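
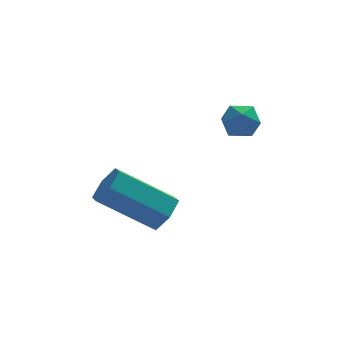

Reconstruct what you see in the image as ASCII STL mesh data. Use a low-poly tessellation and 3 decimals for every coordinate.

solid 
facet normal -0.438 0.816 0.378
outer loop
vertex 0.593 3.867 1.765
vertex 0.798 3.701 2.361
vertex 1.171 4.077 1.982
endloop
endfacet
facet normal -0.227 0.928 -0.295
outer loop
vertex 0.593 3.867 1.765
vertex 1.171 4.077 1.982
vertex 1.11 3.867 1.368
endloop
endfacet
facet normal -0.546 0.445 -0.710
outer loop
vertex 0.593 3.867 1.765
vertex 1.11 3.867 1.368
vertex 0.699 3.361 1.367
endloop
endfacet
facet normal -0.955 0.032 -0.295
outer loop
vertex 0.593 3.867 1.765
vertex 0.699 3.361 1.367
vertex 0.506 3.259 1.981
endloop
endfacet
facet normal -0.888 0.261 0.378
outer loop
vertex 0.593 3.867 1.765
vertex 0.506 3.259 1.981
vertex 0.798 3.701 2.361
endloop
endfacet
facet normal 0.477 0.816 -0.326
outer loop
vertex 1.11 3.867 1.368
vertex 1.171 4.077 1.982
vertex 1.634 3.701 1.719
endloop
endfacet
facet normal 0.134 0.635 0.761
outer loop
vertex 1.171 4.077 1.982
vertex 0.798 3.701 2.361
vertex 1.441 3.599 2.333
endloop
endfacet
facet normal -0.593 -0.263 0.761
outer loop
vertex 0.798 3.701 2.361
vertex 0.506 3.259 1.981
vertex 1.03 3.093 2.332
endloop
endfacet
facet normal -0.701 -0.635 -0.326
outer loop
vertex 0.506 3.259 1.981
vertex 0.699 3.361 1.367
vertex 0.969 2.883 1.718
endloop
endfacet
facet normal -0.038 0.033 -0.999
outer loop
vertex 0.699 3.361 1.367
vertex 1.11 3.867 1.368
vertex 1.342 3.259 1.339
endloop
endfacet
facet normal 0.955 -0.032 0.295
outer loop
vertex 1.547 3.093 1.935
vertex 1.634 3.701 1.719
vertex 1.441 3.599 2.333
endloop
endfacet
facet normal 0.546 -0.445 0.710
outer loop
vertex 1.547 3.093 1.935
vertex 1.441 3.599 2.333
vertex 1.03 3.093 2.332
endloop
endfacet
facet normal 0.227 -0.928 0.295
outer loop
vertex 1.547 3.093 1.935
vertex 1.03 3.093 2.332
vertex 0.969 2.883 1.718
endloop
endfacet
facet normal 0.438 -0.816 -0.378
outer loop
vertex 1.547 3.093 1.935
vertex 0.969 2.883 1.718
vertex 1.342 3.259 1.339
endloop
endfacet
facet normal 0.888 -0.261 -0.378
outer loop
vertex 1.547 3.093 1.935
vertex 1.342 3.259 1.339
vertex 1.634 3.701 1.719
endloop
endfacet
facet normal 0.701 0.635 0.326
outer loop
vertex 1.441 3.599 2.333
vertex 1.634 3.701 1.719
vertex 1.171 4.077 1.982
endloop
endfacet
facet normal 0.038 -0.033 0.999
outer loop
vertex 1.03 3.093 2.332
vertex 1.441 3.599 2.333
vertex 0.798 3.701 2.361
endloop
endfacet
facet normal -0.477 -0.816 0.326
outer loop
vertex 0.969 2.883 1.718
vertex 1.03 3.093 2.332
vertex 0.506 3.259 1.981
endloop
endfacet
facet normal -0.134 -0.635 -0.761
outer loop
vertex 1.342 3.259 1.339
vertex 0.969 2.883 1.718
vertex 0.699 3.361 1.367
endloop
endfacet
facet normal 0.593 0.263 -0.761
outer loop
vertex 1.634 3.701 1.719
vertex 1.342 3.259 1.339
vertex 1.11 3.867 1.368
endloop
endfacet
facet normal 0.803 -0.196 -0.564
outer loop
vertex -0.71 4.059 -1.452
vertex -1.059 3.541 -1.769
vertex -1.083 4.191 -2.029
endloop
endfacet
facet normal 0.268 0.962 0.047
outer loop
vertex -0.71 4.059 -1.452
vertex -1.083 4.191 -2.029
vertex -2.331 4.456 -0.314
endloop
endfacet
facet normal 0.268 0.962 0.047
outer loop
vertex -2.331 4.456 -0.314
vertex -1.083 4.191 -2.029
vertex -2.704 4.588 -0.892
endloop
endfacet
facet normal -0.802 0.198 0.563
outer loop
vertex -2.331 4.456 -0.314
vertex -2.704 4.588 -0.892
vertex -2.681 3.939 -0.631
endloop
endfacet
facet normal 0.803 -0.196 -0.564
outer loop
vertex -1.083 4.191 -2.029
vertex -1.059 3.541 -1.769
vertex -1.432 3.673 -2.346
endloop
endfacet
facet normal -0.327 0.644 -0.692
outer loop
vertex -1.083 4.191 -2.029
vertex -1.432 3.673 -2.346
vertex -2.704 4.588 -0.892
endloop
endfacet
facet normal -0.326 0.645 -0.691
outer loop
vertex -2.704 4.588 -0.892
vertex -1.432 3.673 -2.346
vertex -3.054 4.071 -1.209
endloop
endfacet
facet normal -0.802 0.198 0.563
outer loop
vertex -2.704 4.588 -0.892
vertex -3.054 4.071 -1.209
vertex -2.681 3.939 -0.631
endloop
endfacet
facet normal 0.802 -0.197 -0.564
outer loop
vertex -1.432 3.673 -2.346
vertex -1.059 3.541 -1.769
vertex -1.409 3.024 -2.086
endloop
endfacet
facet normal -0.595 -0.317 -0.738
outer loop
vertex -1.432 3.673 -2.346
vertex -1.409 3.024 -2.086
vertex -3.054 4.071 -1.209
endloop
endfacet
facet normal -0.596 -0.318 -0.738
outer loop
vertex -3.054 4.071 -1.209
vertex -1.409 3.024 -2.086
vertex -3.03 3.421 -0.948
endloop
endfacet
facet normal -0.803 0.196 0.563
outer loop
vertex -3.054 4.071 -1.209
vertex -3.03 3.421 -0.948
vertex -2.681 3.939 -0.631
endloop
endfacet
facet normal 0.802 -0.198 -0.563
outer loop
vertex -1.409 3.024 -2.086
vertex -1.059 3.541 -1.769
vertex -1.036 2.892 -1.508
endloop
endfacet
facet normal -0.268 -0.962 -0.047
outer loop
vertex -1.409 3.024 -2.086
vertex -1.036 2.892 -1.508
vertex -3.03 3.421 -0.948
endloop
endfacet
facet normal -0.268 -0.962 -0.047
outer loop
vertex -3.03 3.421 -0.948
vertex -1.036 2.892 -1.508
vertex -2.657 3.289 -0.371
endloop
endfacet
facet normal -0.803 0.196 0.564
outer loop
vertex -3.03 3.421 -0.948
vertex -2.657 3.289 -0.371
vertex -2.681 3.939 -0.631
endloop
endfacet
facet normal 0.802 -0.198 -0.563
outer loop
vertex -1.036 2.892 -1.508
vertex -1.059 3.541 -1.769
vertex -0.686 3.409 -1.191
endloop
endfacet
facet normal 0.327 -0.645 0.691
outer loop
vertex -1.036 2.892 -1.508
vertex -0.686 3.409 -1.191
vertex -2.657 3.289 -0.371
endloop
endfacet
facet normal 0.327 -0.644 0.692
outer loop
vertex -2.657 3.289 -0.371
vertex -0.686 3.409 -1.191
vertex -2.308 3.807 -0.054
endloop
endfacet
facet normal -0.803 0.196 0.564
outer loop
vertex -2.657 3.289 -0.371
vertex -2.308 3.807 -0.054
vertex -2.681 3.939 -0.631
endloop
endfacet
facet normal 0.803 -0.196 -0.563
outer loop
vertex -0.686 3.409 -1.191
vertex -1.059 3.541 -1.769
vertex -0.71 4.059 -1.452
endloop
endfacet
facet normal 0.595 0.318 0.738
outer loop
vertex -0.686 3.409 -1.191
vertex -0.71 4.059 -1.452
vertex -2.308 3.807 -0.054
endloop
endfacet
facet normal 0.596 0.317 0.738
outer loop
vertex -2.308 3.807 -0.054
vertex -0.71 4.059 -1.452
vertex -2.331 4.456 -0.314
endloop
endfacet
facet normal -0.802 0.197 0.564
outer loop
vertex -2.308 3.807 -0.054
vertex -2.331 4.456 -0.314
vertex -2.681 3.939 -0.631
endloop
endfacet

endsolid


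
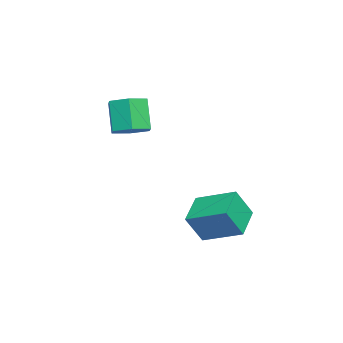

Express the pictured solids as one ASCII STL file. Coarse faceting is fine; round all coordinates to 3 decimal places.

solid 
facet normal -0.303 0.406 -0.862
outer loop
vertex 1.874 3.838 -1.795
vertex 3.314 3.718 -2.357
vertex 1.487 2.19 -2.434
endloop
endfacet
facet normal -0.929 0.078 0.362
outer loop
vertex 1.926 1.602 -1.183
vertex 1.874 3.838 -1.795
vertex 1.487 2.19 -2.434
endloop
endfacet
facet normal -0.303 0.406 -0.862
outer loop
vertex 1.487 2.19 -2.434
vertex 3.314 3.718 -2.357
vertex 2.926 2.07 -2.996
endloop
endfacet
facet normal -0.214 -0.911 -0.353
outer loop
vertex 2.926 2.07 -2.996
vertex 1.926 1.602 -1.183
vertex 1.487 2.19 -2.434
endloop
endfacet
facet normal 0.214 0.911 0.353
outer loop
vertex 1.874 3.838 -1.795
vertex 3.753 3.13 -1.106
vertex 3.314 3.718 -2.357
endloop
endfacet
facet normal -0.928 0.078 0.363
outer loop
vertex 2.314 3.25 -0.544
vertex 1.874 3.838 -1.795
vertex 1.926 1.602 -1.183
endloop
endfacet
facet normal 0.214 0.911 0.353
outer loop
vertex 2.314 3.25 -0.544
vertex 3.753 3.13 -1.106
vertex 1.874 3.838 -1.795
endloop
endfacet
facet normal 0.929 -0.078 -0.363
outer loop
vertex 3.314 3.718 -2.357
vertex 3.753 3.13 -1.106
vertex 2.926 2.07 -2.996
endloop
endfacet
facet normal -0.214 -0.911 -0.353
outer loop
vertex 3.366 1.482 -1.745
vertex 1.926 1.602 -1.183
vertex 2.926 2.07 -2.996
endloop
endfacet
facet normal 0.929 -0.077 -0.363
outer loop
vertex 2.926 2.07 -2.996
vertex 3.753 3.13 -1.106
vertex 3.366 1.482 -1.745
endloop
endfacet
facet normal 0.303 -0.406 0.862
outer loop
vertex 3.366 1.482 -1.745
vertex 2.314 3.25 -0.544
vertex 1.926 1.602 -1.183
endloop
endfacet
facet normal 0.303 -0.406 0.862
outer loop
vertex 3.753 3.13 -1.106
vertex 2.314 3.25 -0.544
vertex 3.366 1.482 -1.745
endloop
endfacet
facet normal 0.415 0.183 -0.891
outer loop
vertex 1.251 -1.859 1.904
vertex 0.644 -1.257 1.745
vertex 1.387 -1.032 2.137
endloop
endfacet
facet normal 0.896 -0.250 0.366
outer loop
vertex 1.251 -1.859 1.904
vertex 1.387 -1.032 2.137
vertex 0.604 -2.145 3.294
endloop
endfacet
facet normal 0.896 -0.250 0.366
outer loop
vertex 0.604 -2.145 3.294
vertex 1.387 -1.032 2.137
vertex 0.739 -1.318 3.528
endloop
endfacet
facet normal -0.415 -0.184 0.891
outer loop
vertex 0.604 -2.145 3.294
vertex 0.739 -1.318 3.528
vertex -0.004 -1.543 3.135
endloop
endfacet
facet normal 0.415 0.183 -0.891
outer loop
vertex 1.387 -1.032 2.137
vertex 0.644 -1.257 1.745
vertex 0.779 -0.43 1.978
endloop
endfacet
facet normal 0.583 0.698 0.415
outer loop
vertex 1.387 -1.032 2.137
vertex 0.779 -0.43 1.978
vertex 0.739 -1.318 3.528
endloop
endfacet
facet normal 0.583 0.698 0.415
outer loop
vertex 0.739 -1.318 3.528
vertex 0.779 -0.43 1.978
vertex 0.132 -0.716 3.368
endloop
endfacet
facet normal -0.416 -0.183 0.891
outer loop
vertex 0.739 -1.318 3.528
vertex 0.132 -0.716 3.368
vertex -0.004 -1.543 3.135
endloop
endfacet
facet normal 0.415 0.183 -0.891
outer loop
vertex 0.779 -0.43 1.978
vertex 0.644 -1.257 1.745
vertex 0.036 -0.655 1.586
endloop
endfacet
facet normal -0.313 0.948 0.049
outer loop
vertex 0.779 -0.43 1.978
vertex 0.036 -0.655 1.586
vertex 0.132 -0.716 3.368
endloop
endfacet
facet normal -0.313 0.948 0.049
outer loop
vertex 0.132 -0.716 3.368
vertex 0.036 -0.655 1.586
vertex -0.611 -0.941 2.976
endloop
endfacet
facet normal -0.415 -0.183 0.891
outer loop
vertex 0.132 -0.716 3.368
vertex -0.611 -0.941 2.976
vertex -0.004 -1.543 3.135
endloop
endfacet
facet normal 0.415 0.184 -0.891
outer loop
vertex 0.036 -0.655 1.586
vertex 0.644 -1.257 1.745
vertex -0.099 -1.482 1.352
endloop
endfacet
facet normal -0.896 0.250 -0.366
outer loop
vertex 0.036 -0.655 1.586
vertex -0.099 -1.482 1.352
vertex -0.611 -0.941 2.976
endloop
endfacet
facet normal -0.896 0.251 -0.366
outer loop
vertex -0.611 -0.941 2.976
vertex -0.099 -1.482 1.352
vertex -0.747 -1.768 2.743
endloop
endfacet
facet normal -0.415 -0.183 0.891
outer loop
vertex -0.611 -0.941 2.976
vertex -0.747 -1.768 2.743
vertex -0.004 -1.543 3.135
endloop
endfacet
facet normal 0.416 0.183 -0.891
outer loop
vertex -0.099 -1.482 1.352
vertex 0.644 -1.257 1.745
vertex 0.508 -2.084 1.512
endloop
endfacet
facet normal -0.583 -0.698 -0.415
outer loop
vertex -0.099 -1.482 1.352
vertex 0.508 -2.084 1.512
vertex -0.747 -1.768 2.743
endloop
endfacet
facet normal -0.583 -0.698 -0.415
outer loop
vertex -0.747 -1.768 2.743
vertex 0.508 -2.084 1.512
vertex -0.139 -2.37 2.902
endloop
endfacet
facet normal -0.415 -0.183 0.891
outer loop
vertex -0.747 -1.768 2.743
vertex -0.139 -2.37 2.902
vertex -0.004 -1.543 3.135
endloop
endfacet
facet normal 0.415 0.183 -0.891
outer loop
vertex 0.508 -2.084 1.512
vertex 0.644 -1.257 1.745
vertex 1.251 -1.859 1.904
endloop
endfacet
facet normal 0.313 -0.948 -0.049
outer loop
vertex 0.508 -2.084 1.512
vertex 1.251 -1.859 1.904
vertex -0.139 -2.37 2.902
endloop
endfacet
facet normal 0.313 -0.948 -0.049
outer loop
vertex -0.139 -2.37 2.902
vertex 1.251 -1.859 1.904
vertex 0.604 -2.145 3.294
endloop
endfacet
facet normal -0.415 -0.183 0.891
outer loop
vertex -0.139 -2.37 2.902
vertex 0.604 -2.145 3.294
vertex -0.004 -1.543 3.135
endloop
endfacet

endsolid


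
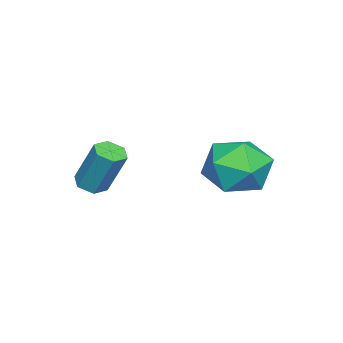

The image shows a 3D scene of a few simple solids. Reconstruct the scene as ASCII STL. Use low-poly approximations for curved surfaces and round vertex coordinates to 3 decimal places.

solid 
facet normal -0.098 -0.424 -0.900
outer loop
vertex 3.998 -0.794 -0.035
vertex 3.523 -0.589 -0.08
vertex 3.937 -0.324 -0.25
endloop
endfacet
facet normal 0.988 0.066 -0.137
outer loop
vertex 3.998 -0.794 -0.035
vertex 3.937 -0.324 -0.25
vertex 4.153 -0.115 1.406
endloop
endfacet
facet normal 0.988 0.066 -0.137
outer loop
vertex 4.153 -0.115 1.406
vertex 3.937 -0.324 -0.25
vertex 4.092 0.354 1.191
endloop
endfacet
facet normal 0.095 0.425 0.900
outer loop
vertex 4.153 -0.115 1.406
vertex 4.092 0.354 1.191
vertex 3.677 0.089 1.36
endloop
endfacet
facet normal -0.097 -0.425 -0.900
outer loop
vertex 3.937 -0.324 -0.25
vertex 3.523 -0.589 -0.08
vertex 3.461 -0.12 -0.295
endloop
endfacet
facet normal 0.390 0.816 -0.426
outer loop
vertex 3.937 -0.324 -0.25
vertex 3.461 -0.12 -0.295
vertex 4.092 0.354 1.191
endloop
endfacet
facet normal 0.391 0.815 -0.426
outer loop
vertex 4.092 0.354 1.191
vertex 3.461 -0.12 -0.295
vertex 3.616 0.559 1.146
endloop
endfacet
facet normal 0.097 0.423 0.901
outer loop
vertex 4.092 0.354 1.191
vertex 3.616 0.559 1.146
vertex 3.677 0.089 1.36
endloop
endfacet
facet normal -0.095 -0.425 -0.900
outer loop
vertex 3.461 -0.12 -0.295
vertex 3.523 -0.589 -0.08
vertex 3.047 -0.385 -0.126
endloop
endfacet
facet normal -0.597 0.749 -0.289
outer loop
vertex 3.461 -0.12 -0.295
vertex 3.047 -0.385 -0.126
vertex 3.616 0.559 1.146
endloop
endfacet
facet normal -0.597 0.749 -0.289
outer loop
vertex 3.616 0.559 1.146
vertex 3.047 -0.385 -0.126
vertex 3.202 0.294 1.315
endloop
endfacet
facet normal 0.097 0.423 0.901
outer loop
vertex 3.616 0.559 1.146
vertex 3.202 0.294 1.315
vertex 3.677 0.089 1.36
endloop
endfacet
facet normal -0.095 -0.425 -0.900
outer loop
vertex 3.047 -0.385 -0.126
vertex 3.523 -0.589 -0.08
vertex 3.108 -0.854 0.089
endloop
endfacet
facet normal -0.988 -0.066 0.137
outer loop
vertex 3.047 -0.385 -0.126
vertex 3.108 -0.854 0.089
vertex 3.202 0.294 1.315
endloop
endfacet
facet normal -0.988 -0.066 0.137
outer loop
vertex 3.202 0.294 1.315
vertex 3.108 -0.854 0.089
vertex 3.263 -0.176 1.53
endloop
endfacet
facet normal 0.098 0.424 0.900
outer loop
vertex 3.202 0.294 1.315
vertex 3.263 -0.176 1.53
vertex 3.677 0.089 1.36
endloop
endfacet
facet normal -0.097 -0.423 -0.901
outer loop
vertex 3.108 -0.854 0.089
vertex 3.523 -0.589 -0.08
vertex 3.584 -1.059 0.134
endloop
endfacet
facet normal -0.392 -0.816 0.426
outer loop
vertex 3.108 -0.854 0.089
vertex 3.584 -1.059 0.134
vertex 3.263 -0.176 1.53
endloop
endfacet
facet normal -0.390 -0.816 0.426
outer loop
vertex 3.263 -0.176 1.53
vertex 3.584 -1.059 0.134
vertex 3.739 -0.38 1.575
endloop
endfacet
facet normal 0.097 0.425 0.900
outer loop
vertex 3.263 -0.176 1.53
vertex 3.739 -0.38 1.575
vertex 3.677 0.089 1.36
endloop
endfacet
facet normal -0.097 -0.423 -0.901
outer loop
vertex 3.584 -1.059 0.134
vertex 3.523 -0.589 -0.08
vertex 3.998 -0.794 -0.035
endloop
endfacet
facet normal 0.597 -0.749 0.289
outer loop
vertex 3.584 -1.059 0.134
vertex 3.998 -0.794 -0.035
vertex 3.739 -0.38 1.575
endloop
endfacet
facet normal 0.597 -0.749 0.289
outer loop
vertex 3.739 -0.38 1.575
vertex 3.998 -0.794 -0.035
vertex 4.153 -0.115 1.406
endloop
endfacet
facet normal 0.095 0.425 0.900
outer loop
vertex 3.739 -0.38 1.575
vertex 4.153 -0.115 1.406
vertex 3.677 0.089 1.36
endloop
endfacet
facet normal -0.397 0.854 -0.337
outer loop
vertex 0.458 3.41 -1.047
vertex -0.6 3.019 -0.793
vertex 0.003 3.611 -0.003
endloop
endfacet
facet normal 0.258 0.963 -0.073
outer loop
vertex 0.458 3.41 -1.047
vertex 0.003 3.611 -0.003
vertex 1.114 3.306 -0.1
endloop
endfacet
facet normal 0.714 0.550 -0.434
outer loop
vertex 0.458 3.41 -1.047
vertex 1.114 3.306 -0.1
vertex 1.198 2.526 -0.951
endloop
endfacet
facet normal 0.341 0.186 -0.921
outer loop
vertex 0.458 3.41 -1.047
vertex 1.198 2.526 -0.951
vertex 0.139 2.349 -1.379
endloop
endfacet
facet normal -0.345 0.373 -0.861
outer loop
vertex 0.458 3.41 -1.047
vertex 0.139 2.349 -1.379
vertex -0.6 3.019 -0.793
endloop
endfacet
facet normal 0.259 0.750 0.608
outer loop
vertex 1.114 3.306 -0.1
vertex 0.003 3.611 -0.003
vertex 0.461 2.851 0.739
endloop
endfacet
facet normal -0.799 0.573 0.181
outer loop
vertex 0.003 3.611 -0.003
vertex -0.6 3.019 -0.793
vertex -0.598 2.674 0.311
endloop
endfacet
facet normal -0.715 -0.205 -0.668
outer loop
vertex -0.6 3.019 -0.793
vertex 0.139 2.349 -1.379
vertex -0.514 1.894 -0.54
endloop
endfacet
facet normal 0.394 -0.509 -0.765
outer loop
vertex 0.139 2.349 -1.379
vertex 1.198 2.526 -0.951
vertex 0.597 1.589 -0.637
endloop
endfacet
facet normal 0.996 0.081 0.024
outer loop
vertex 1.198 2.526 -0.951
vertex 1.114 3.306 -0.1
vertex 1.2 2.181 0.153
endloop
endfacet
facet normal -0.341 -0.186 0.921
outer loop
vertex 0.142 1.79 0.407
vertex 0.461 2.851 0.739
vertex -0.598 2.674 0.311
endloop
endfacet
facet normal -0.714 -0.550 0.434
outer loop
vertex 0.142 1.79 0.407
vertex -0.598 2.674 0.311
vertex -0.514 1.894 -0.54
endloop
endfacet
facet normal -0.258 -0.963 0.073
outer loop
vertex 0.142 1.79 0.407
vertex -0.514 1.894 -0.54
vertex 0.597 1.589 -0.637
endloop
endfacet
facet normal 0.397 -0.854 0.337
outer loop
vertex 0.142 1.79 0.407
vertex 0.597 1.589 -0.637
vertex 1.2 2.181 0.153
endloop
endfacet
facet normal 0.345 -0.373 0.861
outer loop
vertex 0.142 1.79 0.407
vertex 1.2 2.181 0.153
vertex 0.461 2.851 0.739
endloop
endfacet
facet normal -0.394 0.509 0.765
outer loop
vertex -0.598 2.674 0.311
vertex 0.461 2.851 0.739
vertex 0.003 3.611 -0.003
endloop
endfacet
facet normal -0.996 -0.081 -0.024
outer loop
vertex -0.514 1.894 -0.54
vertex -0.598 2.674 0.311
vertex -0.6 3.019 -0.793
endloop
endfacet
facet normal -0.259 -0.750 -0.608
outer loop
vertex 0.597 1.589 -0.637
vertex -0.514 1.894 -0.54
vertex 0.139 2.349 -1.379
endloop
endfacet
facet normal 0.799 -0.573 -0.181
outer loop
vertex 1.2 2.181 0.153
vertex 0.597 1.589 -0.637
vertex 1.198 2.526 -0.951
endloop
endfacet
facet normal 0.715 0.205 0.668
outer loop
vertex 0.461 2.851 0.739
vertex 1.2 2.181 0.153
vertex 1.114 3.306 -0.1
endloop
endfacet

endsolid


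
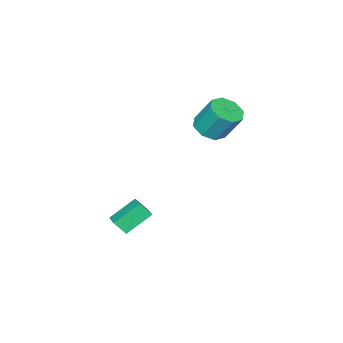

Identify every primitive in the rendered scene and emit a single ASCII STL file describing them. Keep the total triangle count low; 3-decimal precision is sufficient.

solid 
facet normal 0.103 -0.517 -0.850
outer loop
vertex -1.492 0.496 1.269
vertex -2.408 0.246 1.31
vertex -1.925 0.97 0.928
endloop
endfacet
facet normal 0.797 0.554 -0.241
outer loop
vertex -1.492 0.496 1.269
vertex -1.925 0.97 0.928
vertex -1.677 1.423 2.789
endloop
endfacet
facet normal 0.797 0.554 -0.241
outer loop
vertex -1.677 1.423 2.789
vertex -1.925 0.97 0.928
vertex -2.11 1.897 2.447
endloop
endfacet
facet normal -0.103 0.518 0.849
outer loop
vertex -1.677 1.423 2.789
vertex -2.11 1.897 2.447
vertex -2.592 1.174 2.83
endloop
endfacet
facet normal 0.104 -0.517 -0.849
outer loop
vertex -1.925 0.97 0.928
vertex -2.408 0.246 1.31
vertex -2.641 1.02 0.81
endloop
endfacet
facet normal 0.142 0.853 -0.503
outer loop
vertex -1.925 0.97 0.928
vertex -2.641 1.02 0.81
vertex -2.11 1.897 2.447
endloop
endfacet
facet normal 0.142 0.853 -0.503
outer loop
vertex -2.11 1.897 2.447
vertex -2.641 1.02 0.81
vertex -2.825 1.947 2.33
endloop
endfacet
facet normal -0.103 0.518 0.849
outer loop
vertex -2.11 1.897 2.447
vertex -2.825 1.947 2.33
vertex -2.592 1.174 2.83
endloop
endfacet
facet normal 0.103 -0.518 -0.849
outer loop
vertex -2.641 1.02 0.81
vertex -2.408 0.246 1.31
vertex -3.22 0.617 0.985
endloop
endfacet
facet normal -0.596 0.652 -0.470
outer loop
vertex -2.641 1.02 0.81
vertex -3.22 0.617 0.985
vertex -2.825 1.947 2.33
endloop
endfacet
facet normal -0.595 0.652 -0.470
outer loop
vertex -2.825 1.947 2.33
vertex -3.22 0.617 0.985
vertex -3.405 1.544 2.505
endloop
endfacet
facet normal -0.104 0.518 0.849
outer loop
vertex -2.825 1.947 2.33
vertex -3.405 1.544 2.505
vertex -2.592 1.174 2.83
endloop
endfacet
facet normal 0.103 -0.518 -0.849
outer loop
vertex -3.22 0.617 0.985
vertex -2.408 0.246 1.31
vertex -3.323 -0.003 1.351
endloop
endfacet
facet normal -0.985 0.068 -0.161
outer loop
vertex -3.22 0.617 0.985
vertex -3.323 -0.003 1.351
vertex -3.405 1.544 2.505
endloop
endfacet
facet normal -0.985 0.068 -0.161
outer loop
vertex -3.405 1.544 2.505
vertex -3.323 -0.003 1.351
vertex -3.508 0.924 2.871
endloop
endfacet
facet normal -0.103 0.518 0.849
outer loop
vertex -3.405 1.544 2.505
vertex -3.508 0.924 2.871
vertex -2.592 1.174 2.83
endloop
endfacet
facet normal 0.103 -0.518 -0.849
outer loop
vertex -3.323 -0.003 1.351
vertex -2.408 0.246 1.31
vertex -2.89 -0.477 1.693
endloop
endfacet
facet normal -0.797 -0.554 0.241
outer loop
vertex -3.323 -0.003 1.351
vertex -2.89 -0.477 1.693
vertex -3.508 0.924 2.871
endloop
endfacet
facet normal -0.797 -0.554 0.241
outer loop
vertex -3.508 0.924 2.871
vertex -2.89 -0.477 1.693
vertex -3.075 0.45 3.212
endloop
endfacet
facet normal -0.103 0.517 0.850
outer loop
vertex -3.508 0.924 2.871
vertex -3.075 0.45 3.212
vertex -2.592 1.174 2.83
endloop
endfacet
facet normal 0.103 -0.518 -0.849
outer loop
vertex -2.89 -0.477 1.693
vertex -2.408 0.246 1.31
vertex -2.175 -0.527 1.81
endloop
endfacet
facet normal -0.142 -0.853 0.503
outer loop
vertex -2.89 -0.477 1.693
vertex -2.175 -0.527 1.81
vertex -3.075 0.45 3.212
endloop
endfacet
facet normal -0.142 -0.853 0.503
outer loop
vertex -3.075 0.45 3.212
vertex -2.175 -0.527 1.81
vertex -2.359 0.4 3.33
endloop
endfacet
facet normal -0.104 0.517 0.849
outer loop
vertex -3.075 0.45 3.212
vertex -2.359 0.4 3.33
vertex -2.592 1.174 2.83
endloop
endfacet
facet normal 0.104 -0.518 -0.849
outer loop
vertex -2.175 -0.527 1.81
vertex -2.408 0.246 1.31
vertex -1.595 -0.124 1.635
endloop
endfacet
facet normal 0.595 -0.652 0.470
outer loop
vertex -2.175 -0.527 1.81
vertex -1.595 -0.124 1.635
vertex -2.359 0.4 3.33
endloop
endfacet
facet normal 0.596 -0.652 0.470
outer loop
vertex -2.359 0.4 3.33
vertex -1.595 -0.124 1.635
vertex -1.78 0.803 3.155
endloop
endfacet
facet normal -0.103 0.518 0.849
outer loop
vertex -2.359 0.4 3.33
vertex -1.78 0.803 3.155
vertex -2.592 1.174 2.83
endloop
endfacet
facet normal 0.103 -0.518 -0.849
outer loop
vertex -1.595 -0.124 1.635
vertex -2.408 0.246 1.31
vertex -1.492 0.496 1.269
endloop
endfacet
facet normal 0.985 -0.068 0.161
outer loop
vertex -1.595 -0.124 1.635
vertex -1.492 0.496 1.269
vertex -1.78 0.803 3.155
endloop
endfacet
facet normal 0.985 -0.068 0.161
outer loop
vertex -1.78 0.803 3.155
vertex -1.492 0.496 1.269
vertex -1.677 1.423 2.789
endloop
endfacet
facet normal -0.103 0.518 0.849
outer loop
vertex -1.78 0.803 3.155
vertex -1.677 1.423 2.789
vertex -2.592 1.174 2.83
endloop
endfacet
facet normal -0.348 0.545 -0.763
outer loop
vertex 0.476 -1.28 -3.816
vertex 1.091 -0.46 -3.511
vertex 1.735 -1.857 -4.802
endloop
endfacet
facet normal -0.575 -0.767 -0.285
outer loop
vertex 2.069 -2.38 -4.069
vertex 0.476 -1.28 -3.816
vertex 1.735 -1.857 -4.802
endloop
endfacet
facet normal -0.347 0.545 -0.763
outer loop
vertex 1.735 -1.857 -4.802
vertex 1.091 -0.46 -3.511
vertex 2.35 -1.037 -4.496
endloop
endfacet
facet normal 0.741 -0.339 -0.580
outer loop
vertex 2.35 -1.037 -4.496
vertex 2.069 -2.38 -4.069
vertex 1.735 -1.857 -4.802
endloop
endfacet
facet normal -0.741 0.340 0.580
outer loop
vertex 0.476 -1.28 -3.816
vertex 1.425 -0.983 -2.778
vertex 1.091 -0.46 -3.511
endloop
endfacet
facet normal -0.575 -0.767 -0.286
outer loop
vertex 0.81 -1.803 -3.084
vertex 0.476 -1.28 -3.816
vertex 2.069 -2.38 -4.069
endloop
endfacet
facet normal -0.741 0.339 0.580
outer loop
vertex 0.81 -1.803 -3.084
vertex 1.425 -0.983 -2.778
vertex 0.476 -1.28 -3.816
endloop
endfacet
facet normal 0.575 0.767 0.285
outer loop
vertex 1.091 -0.46 -3.511
vertex 1.425 -0.983 -2.778
vertex 2.35 -1.037 -4.496
endloop
endfacet
facet normal 0.740 -0.339 -0.580
outer loop
vertex 2.684 -1.56 -3.764
vertex 2.069 -2.38 -4.069
vertex 2.35 -1.037 -4.496
endloop
endfacet
facet normal 0.575 0.767 0.285
outer loop
vertex 2.35 -1.037 -4.496
vertex 1.425 -0.983 -2.778
vertex 2.684 -1.56 -3.764
endloop
endfacet
facet normal 0.348 -0.545 0.763
outer loop
vertex 2.684 -1.56 -3.764
vertex 0.81 -1.803 -3.084
vertex 2.069 -2.38 -4.069
endloop
endfacet
facet normal 0.348 -0.545 0.763
outer loop
vertex 1.425 -0.983 -2.778
vertex 0.81 -1.803 -3.084
vertex 2.684 -1.56 -3.764
endloop
endfacet

endsolid


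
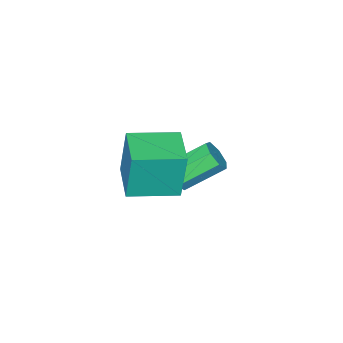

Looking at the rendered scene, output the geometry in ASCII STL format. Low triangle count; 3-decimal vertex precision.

solid 
facet normal -0.628 -0.778 0.027
outer loop
vertex -0.174 -2.224 1.308
vertex -1.717 -0.987 1.094
vertex -0.031 -2.413 -0.809
endloop
endfacet
facet normal 0.776 -0.622 0.108
outer loop
vertex 1.017 -1.113 -0.854
vertex -0.174 -2.224 1.308
vertex -0.031 -2.413 -0.809
endloop
endfacet
facet normal -0.628 -0.778 0.027
outer loop
vertex -0.031 -2.413 -0.809
vertex -1.717 -0.987 1.094
vertex -1.574 -1.175 -1.023
endloop
endfacet
facet normal 0.067 -0.088 -0.994
outer loop
vertex -1.574 -1.175 -1.023
vertex 1.017 -1.113 -0.854
vertex -0.031 -2.413 -0.809
endloop
endfacet
facet normal -0.067 0.088 0.994
outer loop
vertex -0.174 -2.224 1.308
vertex -0.669 0.313 1.049
vertex -1.717 -0.987 1.094
endloop
endfacet
facet normal 0.776 -0.622 0.108
outer loop
vertex 0.874 -0.925 1.263
vertex -0.174 -2.224 1.308
vertex 1.017 -1.113 -0.854
endloop
endfacet
facet normal -0.067 0.088 0.994
outer loop
vertex 0.874 -0.925 1.263
vertex -0.669 0.313 1.049
vertex -0.174 -2.224 1.308
endloop
endfacet
facet normal -0.776 0.622 -0.108
outer loop
vertex -1.717 -0.987 1.094
vertex -0.669 0.313 1.049
vertex -1.574 -1.175 -1.023
endloop
endfacet
facet normal 0.067 -0.088 -0.994
outer loop
vertex -0.526 0.124 -1.068
vertex 1.017 -1.113 -0.854
vertex -1.574 -1.175 -1.023
endloop
endfacet
facet normal -0.776 0.622 -0.108
outer loop
vertex -1.574 -1.175 -1.023
vertex -0.669 0.313 1.049
vertex -0.526 0.124 -1.068
endloop
endfacet
facet normal 0.628 0.778 -0.027
outer loop
vertex -0.526 0.124 -1.068
vertex 0.874 -0.925 1.263
vertex 1.017 -1.113 -0.854
endloop
endfacet
facet normal 0.628 0.778 -0.027
outer loop
vertex -0.669 0.313 1.049
vertex 0.874 -0.925 1.263
vertex -0.526 0.124 -1.068
endloop
endfacet
facet normal 0.664 -0.502 -0.554
outer loop
vertex -2.878 -2.253 -3.729
vertex -3.343 -2.8 -3.79
vertex -3.266 -2.226 -4.218
endloop
endfacet
facet normal 0.417 0.864 -0.283
outer loop
vertex -2.878 -2.253 -3.729
vertex -3.266 -2.226 -4.218
vertex -4.172 -1.274 -2.649
endloop
endfacet
facet normal 0.418 0.863 -0.282
outer loop
vertex -4.172 -1.274 -2.649
vertex -3.266 -2.226 -4.218
vertex -4.56 -1.246 -3.138
endloop
endfacet
facet normal -0.663 0.503 0.555
outer loop
vertex -4.172 -1.274 -2.649
vertex -4.56 -1.246 -3.138
vertex -4.637 -1.82 -2.71
endloop
endfacet
facet normal 0.664 -0.502 -0.554
outer loop
vertex -3.266 -2.226 -4.218
vertex -3.343 -2.8 -3.79
vertex -3.712 -2.631 -4.385
endloop
endfacet
facet normal -0.225 0.572 -0.789
outer loop
vertex -3.266 -2.226 -4.218
vertex -3.712 -2.631 -4.385
vertex -4.56 -1.246 -3.138
endloop
endfacet
facet normal -0.225 0.572 -0.789
outer loop
vertex -4.56 -1.246 -3.138
vertex -3.712 -2.631 -4.385
vertex -5.006 -1.651 -3.305
endloop
endfacet
facet normal -0.664 0.502 0.554
outer loop
vertex -4.56 -1.246 -3.138
vertex -5.006 -1.651 -3.305
vertex -4.637 -1.82 -2.71
endloop
endfacet
facet normal 0.664 -0.502 -0.554
outer loop
vertex -3.712 -2.631 -4.385
vertex -3.343 -2.8 -3.79
vertex -3.88 -3.163 -4.104
endloop
endfacet
facet normal -0.698 -0.150 -0.700
outer loop
vertex -3.712 -2.631 -4.385
vertex -3.88 -3.163 -4.104
vertex -5.006 -1.651 -3.305
endloop
endfacet
facet normal -0.698 -0.150 -0.700
outer loop
vertex -5.006 -1.651 -3.305
vertex -3.88 -3.163 -4.104
vertex -5.174 -2.183 -3.023
endloop
endfacet
facet normal -0.663 0.503 0.554
outer loop
vertex -5.006 -1.651 -3.305
vertex -5.174 -2.183 -3.023
vertex -4.637 -1.82 -2.71
endloop
endfacet
facet normal 0.664 -0.502 -0.554
outer loop
vertex -3.88 -3.163 -4.104
vertex -3.343 -2.8 -3.79
vertex -3.644 -3.422 -3.587
endloop
endfacet
facet normal -0.646 -0.759 -0.085
outer loop
vertex -3.88 -3.163 -4.104
vertex -3.644 -3.422 -3.587
vertex -5.174 -2.183 -3.023
endloop
endfacet
facet normal -0.646 -0.759 -0.085
outer loop
vertex -5.174 -2.183 -3.023
vertex -3.644 -3.422 -3.587
vertex -4.938 -2.442 -2.506
endloop
endfacet
facet normal -0.663 0.503 0.555
outer loop
vertex -5.174 -2.183 -3.023
vertex -4.938 -2.442 -2.506
vertex -4.637 -1.82 -2.71
endloop
endfacet
facet normal 0.664 -0.502 -0.554
outer loop
vertex -3.644 -3.422 -3.587
vertex -3.343 -2.8 -3.79
vertex -3.181 -3.212 -3.223
endloop
endfacet
facet normal -0.106 -0.797 0.595
outer loop
vertex -3.644 -3.422 -3.587
vertex -3.181 -3.212 -3.223
vertex -4.938 -2.442 -2.506
endloop
endfacet
facet normal -0.106 -0.797 0.595
outer loop
vertex -4.938 -2.442 -2.506
vertex -3.181 -3.212 -3.223
vertex -4.475 -2.232 -2.142
endloop
endfacet
facet normal -0.664 0.503 0.554
outer loop
vertex -4.938 -2.442 -2.506
vertex -4.475 -2.232 -2.142
vertex -4.637 -1.82 -2.71
endloop
endfacet
facet normal 0.663 -0.502 -0.555
outer loop
vertex -3.181 -3.212 -3.223
vertex -3.343 -2.8 -3.79
vertex -2.84 -2.692 -3.286
endloop
endfacet
facet normal 0.512 -0.236 0.826
outer loop
vertex -3.181 -3.212 -3.223
vertex -2.84 -2.692 -3.286
vertex -4.475 -2.232 -2.142
endloop
endfacet
facet normal 0.512 -0.236 0.826
outer loop
vertex -4.475 -2.232 -2.142
vertex -2.84 -2.692 -3.286
vertex -4.134 -1.712 -2.205
endloop
endfacet
facet normal -0.664 0.502 0.554
outer loop
vertex -4.475 -2.232 -2.142
vertex -4.134 -1.712 -2.205
vertex -4.637 -1.82 -2.71
endloop
endfacet
facet normal 0.664 -0.502 -0.555
outer loop
vertex -2.84 -2.692 -3.286
vertex -3.343 -2.8 -3.79
vertex -2.878 -2.253 -3.729
endloop
endfacet
facet normal 0.746 0.504 0.436
outer loop
vertex -2.84 -2.692 -3.286
vertex -2.878 -2.253 -3.729
vertex -4.134 -1.712 -2.205
endloop
endfacet
facet normal 0.745 0.505 0.435
outer loop
vertex -4.134 -1.712 -2.205
vertex -2.878 -2.253 -3.729
vertex -4.172 -1.274 -2.649
endloop
endfacet
facet normal -0.664 0.503 0.553
outer loop
vertex -4.134 -1.712 -2.205
vertex -4.172 -1.274 -2.649
vertex -4.637 -1.82 -2.71
endloop
endfacet

endsolid


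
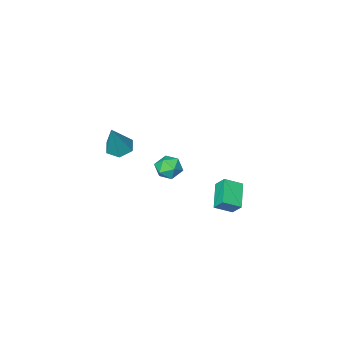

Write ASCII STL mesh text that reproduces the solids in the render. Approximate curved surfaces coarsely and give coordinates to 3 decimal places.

solid 
facet normal -0.177 -0.210 0.961
outer loop
vertex -1.733 -1.272 -0.868
vertex -1.462 -2.08 -0.995
vertex -0.901 -1.469 -0.758
endloop
endfacet
facet normal -0.003 0.477 0.879
outer loop
vertex -1.733 -1.272 -0.868
vertex -0.901 -1.469 -0.758
vertex -1.121 -0.737 -1.156
endloop
endfacet
facet normal -0.472 0.770 0.429
outer loop
vertex -1.733 -1.272 -0.868
vertex -1.121 -0.737 -1.156
vertex -1.818 -0.895 -1.639
endloop
endfacet
facet normal -0.936 0.265 0.233
outer loop
vertex -1.733 -1.272 -0.868
vertex -1.818 -0.895 -1.639
vertex -2.028 -1.725 -1.539
endloop
endfacet
facet normal -0.754 -0.341 0.562
outer loop
vertex -1.733 -1.272 -0.868
vertex -2.028 -1.725 -1.539
vertex -1.462 -2.08 -0.995
endloop
endfacet
facet normal 0.643 0.506 0.575
outer loop
vertex -1.121 -0.737 -1.156
vertex -0.901 -1.469 -0.758
vertex -0.472 -1.215 -1.461
endloop
endfacet
facet normal 0.360 -0.606 0.709
outer loop
vertex -0.901 -1.469 -0.758
vertex -1.462 -2.08 -0.995
vertex -0.682 -2.045 -1.361
endloop
endfacet
facet normal -0.573 -0.817 0.062
outer loop
vertex -1.462 -2.08 -0.995
vertex -2.028 -1.725 -1.539
vertex -1.379 -2.203 -1.844
endloop
endfacet
facet normal -0.867 0.163 -0.470
outer loop
vertex -2.028 -1.725 -1.539
vertex -1.818 -0.895 -1.639
vertex -1.599 -1.471 -2.242
endloop
endfacet
facet normal -0.116 0.981 -0.154
outer loop
vertex -1.818 -0.895 -1.639
vertex -1.121 -0.737 -1.156
vertex -1.038 -0.86 -2.005
endloop
endfacet
facet normal 0.936 -0.265 -0.233
outer loop
vertex -0.767 -1.668 -2.132
vertex -0.472 -1.215 -1.461
vertex -0.682 -2.045 -1.361
endloop
endfacet
facet normal 0.472 -0.770 -0.429
outer loop
vertex -0.767 -1.668 -2.132
vertex -0.682 -2.045 -1.361
vertex -1.379 -2.203 -1.844
endloop
endfacet
facet normal 0.003 -0.477 -0.879
outer loop
vertex -0.767 -1.668 -2.132
vertex -1.379 -2.203 -1.844
vertex -1.599 -1.471 -2.242
endloop
endfacet
facet normal 0.177 0.210 -0.961
outer loop
vertex -0.767 -1.668 -2.132
vertex -1.599 -1.471 -2.242
vertex -1.038 -0.86 -2.005
endloop
endfacet
facet normal 0.754 0.341 -0.562
outer loop
vertex -0.767 -1.668 -2.132
vertex -1.038 -0.86 -2.005
vertex -0.472 -1.215 -1.461
endloop
endfacet
facet normal 0.867 -0.163 0.470
outer loop
vertex -0.682 -2.045 -1.361
vertex -0.472 -1.215 -1.461
vertex -0.901 -1.469 -0.758
endloop
endfacet
facet normal 0.116 -0.981 0.154
outer loop
vertex -1.379 -2.203 -1.844
vertex -0.682 -2.045 -1.361
vertex -1.462 -2.08 -0.995
endloop
endfacet
facet normal -0.643 -0.506 -0.575
outer loop
vertex -1.599 -1.471 -2.242
vertex -1.379 -2.203 -1.844
vertex -2.028 -1.725 -1.539
endloop
endfacet
facet normal -0.360 0.606 -0.709
outer loop
vertex -1.038 -0.86 -2.005
vertex -1.599 -1.471 -2.242
vertex -1.818 -0.895 -1.639
endloop
endfacet
facet normal 0.573 0.817 -0.062
outer loop
vertex -0.472 -1.215 -1.461
vertex -1.038 -0.86 -2.005
vertex -1.121 -0.737 -1.156
endloop
endfacet
facet normal -0.553 -0.700 0.452
outer loop
vertex -1.822 2.922 0.023
vertex -2.752 3.317 -0.504
vertex -1.666 2.341 -0.686
endloop
endfacet
facet normal 0.816 -0.346 0.463
outer loop
vertex -0.748 3.503 -1.436
vertex -1.822 2.922 0.023
vertex -1.666 2.341 -0.686
endloop
endfacet
facet normal -0.553 -0.700 0.452
outer loop
vertex -1.666 2.341 -0.686
vertex -2.752 3.317 -0.504
vertex -2.597 2.736 -1.213
endloop
endfacet
facet normal 0.167 -0.624 -0.763
outer loop
vertex -2.597 2.736 -1.213
vertex -0.748 3.503 -1.436
vertex -1.666 2.341 -0.686
endloop
endfacet
facet normal -0.167 0.624 0.763
outer loop
vertex -1.822 2.922 0.023
vertex -1.834 4.479 -1.254
vertex -2.752 3.317 -0.504
endloop
endfacet
facet normal 0.816 -0.347 0.463
outer loop
vertex -0.903 4.084 -0.727
vertex -1.822 2.922 0.023
vertex -0.748 3.503 -1.436
endloop
endfacet
facet normal -0.167 0.624 0.763
outer loop
vertex -0.903 4.084 -0.727
vertex -1.834 4.479 -1.254
vertex -1.822 2.922 0.023
endloop
endfacet
facet normal -0.816 0.346 -0.462
outer loop
vertex -2.752 3.317 -0.504
vertex -1.834 4.479 -1.254
vertex -2.597 2.736 -1.213
endloop
endfacet
facet normal 0.167 -0.625 -0.763
outer loop
vertex -1.678 3.898 -1.963
vertex -0.748 3.503 -1.436
vertex -2.597 2.736 -1.213
endloop
endfacet
facet normal -0.816 0.346 -0.463
outer loop
vertex -2.597 2.736 -1.213
vertex -1.834 4.479 -1.254
vertex -1.678 3.898 -1.963
endloop
endfacet
facet normal 0.553 0.699 -0.452
outer loop
vertex -1.678 3.898 -1.963
vertex -0.903 4.084 -0.727
vertex -0.748 3.503 -1.436
endloop
endfacet
facet normal 0.553 0.700 -0.452
outer loop
vertex -1.834 4.479 -1.254
vertex -0.903 4.084 -0.727
vertex -1.678 3.898 -1.963
endloop
endfacet
facet normal -0.368 -0.221 -0.903
outer loop
vertex 0.896 -3.068 -0.766
vertex 0.47 -3.711 -0.435
vertex 0.116 -2.951 -0.477
endloop
endfacet
facet normal 0.164 0.986 0.042
outer loop
vertex 0.896 -3.068 -0.766
vertex 0.116 -2.951 -0.477
vertex 1.27 -3.229 1.535
endloop
endfacet
facet normal -0.368 -0.221 -0.903
outer loop
vertex 0.116 -2.951 -0.477
vertex 0.47 -3.711 -0.435
vertex -0.31 -3.595 -0.146
endloop
endfacet
facet normal -0.624 0.642 0.446
outer loop
vertex 0.116 -2.951 -0.477
vertex -0.31 -3.595 -0.146
vertex 1.27 -3.229 1.535
endloop
endfacet
facet normal -0.368 -0.221 -0.903
outer loop
vertex -0.31 -3.595 -0.146
vertex 0.47 -3.711 -0.435
vertex 0.044 -4.355 -0.104
endloop
endfacet
facet normal -0.670 -0.274 0.690
outer loop
vertex -0.31 -3.595 -0.146
vertex 0.044 -4.355 -0.104
vertex 1.27 -3.229 1.535
endloop
endfacet
facet normal -0.367 -0.222 -0.903
outer loop
vertex 0.044 -4.355 -0.104
vertex 0.47 -3.711 -0.435
vertex 0.824 -4.472 -0.392
endloop
endfacet
facet normal 0.069 -0.846 0.530
outer loop
vertex 0.044 -4.355 -0.104
vertex 0.824 -4.472 -0.392
vertex 1.27 -3.229 1.535
endloop
endfacet
facet normal -0.367 -0.222 -0.903
outer loop
vertex 0.824 -4.472 -0.392
vertex 0.47 -3.711 -0.435
vertex 1.25 -3.828 -0.723
endloop
endfacet
facet normal 0.856 -0.502 0.126
outer loop
vertex 0.824 -4.472 -0.392
vertex 1.25 -3.828 -0.723
vertex 1.27 -3.229 1.535
endloop
endfacet
facet normal -0.367 -0.222 -0.903
outer loop
vertex 1.25 -3.828 -0.723
vertex 0.47 -3.711 -0.435
vertex 0.896 -3.068 -0.766
endloop
endfacet
facet normal 0.903 0.414 -0.118
outer loop
vertex 1.25 -3.828 -0.723
vertex 0.896 -3.068 -0.766
vertex 1.27 -3.229 1.535
endloop
endfacet

endsolid


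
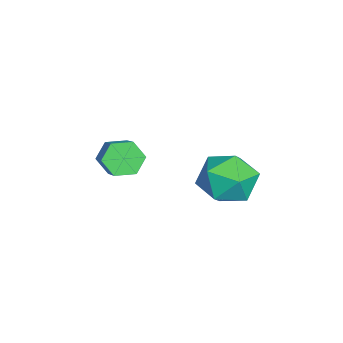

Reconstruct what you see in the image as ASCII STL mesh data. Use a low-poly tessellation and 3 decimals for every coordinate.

solid 
facet normal -0.803 -0.215 -0.555
outer loop
vertex -3.537 -1.257 1.015
vertex -3.886 -1.03 1.432
vertex -3.68 -0.685 1.0
endloop
endfacet
facet normal 0.543 0.114 -0.832
outer loop
vertex -3.537 -1.257 1.015
vertex -3.68 -0.685 1.0
vertex -2.645 -1.018 1.63
endloop
endfacet
facet normal 0.543 0.115 -0.832
outer loop
vertex -2.645 -1.018 1.63
vertex -3.68 -0.685 1.0
vertex -2.788 -0.446 1.616
endloop
endfacet
facet normal 0.804 0.215 0.554
outer loop
vertex -2.645 -1.018 1.63
vertex -2.788 -0.446 1.616
vertex -2.994 -0.79 2.048
endloop
endfacet
facet normal -0.804 -0.215 -0.555
outer loop
vertex -3.68 -0.685 1.0
vertex -3.886 -1.03 1.432
vertex -4.029 -0.457 1.417
endloop
endfacet
facet normal 0.062 0.897 -0.438
outer loop
vertex -3.68 -0.685 1.0
vertex -4.029 -0.457 1.417
vertex -2.788 -0.446 1.616
endloop
endfacet
facet normal 0.062 0.897 -0.438
outer loop
vertex -2.788 -0.446 1.616
vertex -4.029 -0.457 1.417
vertex -3.137 -0.218 2.033
endloop
endfacet
facet normal 0.804 0.215 0.555
outer loop
vertex -2.788 -0.446 1.616
vertex -3.137 -0.218 2.033
vertex -2.994 -0.79 2.048
endloop
endfacet
facet normal -0.804 -0.215 -0.554
outer loop
vertex -4.029 -0.457 1.417
vertex -3.886 -1.03 1.432
vertex -4.235 -0.802 1.85
endloop
endfacet
facet normal -0.482 0.783 0.394
outer loop
vertex -4.029 -0.457 1.417
vertex -4.235 -0.802 1.85
vertex -3.137 -0.218 2.033
endloop
endfacet
facet normal -0.482 0.782 0.395
outer loop
vertex -3.137 -0.218 2.033
vertex -4.235 -0.802 1.85
vertex -3.343 -0.563 2.465
endloop
endfacet
facet normal 0.803 0.215 0.555
outer loop
vertex -3.137 -0.218 2.033
vertex -3.343 -0.563 2.465
vertex -2.994 -0.79 2.048
endloop
endfacet
facet normal -0.804 -0.215 -0.554
outer loop
vertex -4.235 -0.802 1.85
vertex -3.886 -1.03 1.432
vertex -4.092 -1.374 1.864
endloop
endfacet
facet normal -0.543 -0.115 0.832
outer loop
vertex -4.235 -0.802 1.85
vertex -4.092 -1.374 1.864
vertex -3.343 -0.563 2.465
endloop
endfacet
facet normal -0.544 -0.114 0.832
outer loop
vertex -3.343 -0.563 2.465
vertex -4.092 -1.374 1.864
vertex -3.2 -1.135 2.48
endloop
endfacet
facet normal 0.803 0.215 0.555
outer loop
vertex -3.343 -0.563 2.465
vertex -3.2 -1.135 2.48
vertex -2.994 -0.79 2.048
endloop
endfacet
facet normal -0.804 -0.215 -0.555
outer loop
vertex -4.092 -1.374 1.864
vertex -3.886 -1.03 1.432
vertex -3.743 -1.602 1.447
endloop
endfacet
facet normal -0.062 -0.897 0.438
outer loop
vertex -4.092 -1.374 1.864
vertex -3.743 -1.602 1.447
vertex -3.2 -1.135 2.48
endloop
endfacet
facet normal -0.062 -0.897 0.438
outer loop
vertex -3.2 -1.135 2.48
vertex -3.743 -1.602 1.447
vertex -2.851 -1.363 2.063
endloop
endfacet
facet normal 0.804 0.215 0.555
outer loop
vertex -3.2 -1.135 2.48
vertex -2.851 -1.363 2.063
vertex -2.994 -0.79 2.048
endloop
endfacet
facet normal -0.803 -0.215 -0.555
outer loop
vertex -3.743 -1.602 1.447
vertex -3.886 -1.03 1.432
vertex -3.537 -1.257 1.015
endloop
endfacet
facet normal 0.482 -0.782 -0.395
outer loop
vertex -3.743 -1.602 1.447
vertex -3.537 -1.257 1.015
vertex -2.851 -1.363 2.063
endloop
endfacet
facet normal 0.482 -0.783 -0.394
outer loop
vertex -2.851 -1.363 2.063
vertex -3.537 -1.257 1.015
vertex -2.645 -1.018 1.63
endloop
endfacet
facet normal 0.804 0.215 0.554
outer loop
vertex -2.851 -1.363 2.063
vertex -2.645 -1.018 1.63
vertex -2.994 -0.79 2.048
endloop
endfacet
facet normal -0.439 0.654 0.616
outer loop
vertex -2.459 2.736 2.009
vertex -3.188 2.219 2.038
vertex -2.532 2.1 2.632
endloop
endfacet
facet normal 0.270 0.658 0.703
outer loop
vertex -2.459 2.736 2.009
vertex -2.532 2.1 2.632
vertex -1.753 2.228 2.213
endloop
endfacet
facet normal 0.568 0.820 0.075
outer loop
vertex -2.459 2.736 2.009
vertex -1.753 2.228 2.213
vertex -1.928 2.427 1.36
endloop
endfacet
facet normal 0.044 0.916 -0.400
outer loop
vertex -2.459 2.736 2.009
vertex -1.928 2.427 1.36
vertex -2.815 2.422 1.251
endloop
endfacet
facet normal -0.579 0.813 -0.065
outer loop
vertex -2.459 2.736 2.009
vertex -2.815 2.422 1.251
vertex -3.188 2.219 2.038
endloop
endfacet
facet normal 0.474 -0.001 0.881
outer loop
vertex -1.753 2.228 2.213
vertex -2.532 2.1 2.632
vertex -2.045 1.398 2.369
endloop
endfacet
facet normal -0.672 -0.009 0.740
outer loop
vertex -2.532 2.1 2.632
vertex -3.188 2.219 2.038
vertex -2.932 1.393 2.26
endloop
endfacet
facet normal -0.899 0.248 -0.362
outer loop
vertex -3.188 2.219 2.038
vertex -2.815 2.422 1.251
vertex -3.107 1.592 1.407
endloop
endfacet
facet normal 0.109 0.414 -0.904
outer loop
vertex -2.815 2.422 1.251
vertex -1.928 2.427 1.36
vertex -2.328 1.72 0.988
endloop
endfacet
facet normal 0.956 0.260 -0.136
outer loop
vertex -1.928 2.427 1.36
vertex -1.753 2.228 2.213
vertex -1.672 1.601 1.582
endloop
endfacet
facet normal -0.044 -0.916 0.400
outer loop
vertex -2.401 1.084 1.611
vertex -2.045 1.398 2.369
vertex -2.932 1.393 2.26
endloop
endfacet
facet normal -0.568 -0.820 -0.075
outer loop
vertex -2.401 1.084 1.611
vertex -2.932 1.393 2.26
vertex -3.107 1.592 1.407
endloop
endfacet
facet normal -0.270 -0.658 -0.703
outer loop
vertex -2.401 1.084 1.611
vertex -3.107 1.592 1.407
vertex -2.328 1.72 0.988
endloop
endfacet
facet normal 0.439 -0.654 -0.616
outer loop
vertex -2.401 1.084 1.611
vertex -2.328 1.72 0.988
vertex -1.672 1.601 1.582
endloop
endfacet
facet normal 0.579 -0.813 0.065
outer loop
vertex -2.401 1.084 1.611
vertex -1.672 1.601 1.582
vertex -2.045 1.398 2.369
endloop
endfacet
facet normal -0.109 -0.414 0.904
outer loop
vertex -2.932 1.393 2.26
vertex -2.045 1.398 2.369
vertex -2.532 2.1 2.632
endloop
endfacet
facet normal -0.956 -0.260 0.136
outer loop
vertex -3.107 1.592 1.407
vertex -2.932 1.393 2.26
vertex -3.188 2.219 2.038
endloop
endfacet
facet normal -0.474 0.001 -0.881
outer loop
vertex -2.328 1.72 0.988
vertex -3.107 1.592 1.407
vertex -2.815 2.422 1.251
endloop
endfacet
facet normal 0.672 0.009 -0.740
outer loop
vertex -1.672 1.601 1.582
vertex -2.328 1.72 0.988
vertex -1.928 2.427 1.36
endloop
endfacet
facet normal 0.899 -0.248 0.362
outer loop
vertex -2.045 1.398 2.369
vertex -1.672 1.601 1.582
vertex -1.753 2.228 2.213
endloop
endfacet

endsolid


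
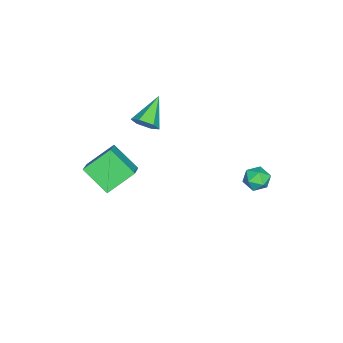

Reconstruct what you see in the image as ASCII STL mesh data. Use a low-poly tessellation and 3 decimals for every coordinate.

solid 
facet normal 0.835 -0.104 -0.540
outer loop
vertex -0.921 -2.319 3.094
vertex -1.273 -2.923 2.666
vertex -1.341 -2.146 2.411
endloop
endfacet
facet normal -0.093 0.950 0.298
outer loop
vertex -0.921 -2.319 3.094
vertex -1.341 -2.146 2.411
vertex -2.927 -2.717 3.734
endloop
endfacet
facet normal 0.835 -0.104 -0.540
outer loop
vertex -1.341 -2.146 2.411
vertex -1.273 -2.923 2.666
vertex -1.693 -2.75 1.983
endloop
endfacet
facet normal -0.605 0.664 -0.439
outer loop
vertex -1.341 -2.146 2.411
vertex -1.693 -2.75 1.983
vertex -2.927 -2.717 3.734
endloop
endfacet
facet normal 0.835 -0.103 -0.540
outer loop
vertex -1.693 -2.75 1.983
vertex -1.273 -2.923 2.666
vertex -1.625 -3.527 2.237
endloop
endfacet
facet normal -0.794 -0.251 -0.555
outer loop
vertex -1.693 -2.75 1.983
vertex -1.625 -3.527 2.237
vertex -2.927 -2.717 3.734
endloop
endfacet
facet normal 0.835 -0.103 -0.540
outer loop
vertex -1.625 -3.527 2.237
vertex -1.273 -2.923 2.666
vertex -1.205 -3.699 2.92
endloop
endfacet
facet normal -0.470 -0.880 0.067
outer loop
vertex -1.625 -3.527 2.237
vertex -1.205 -3.699 2.92
vertex -2.927 -2.717 3.734
endloop
endfacet
facet normal 0.835 -0.104 -0.540
outer loop
vertex -1.205 -3.699 2.92
vertex -1.273 -2.923 2.666
vertex -0.853 -3.095 3.348
endloop
endfacet
facet normal 0.041 -0.594 0.804
outer loop
vertex -1.205 -3.699 2.92
vertex -0.853 -3.095 3.348
vertex -2.927 -2.717 3.734
endloop
endfacet
facet normal 0.835 -0.104 -0.540
outer loop
vertex -0.853 -3.095 3.348
vertex -1.273 -2.923 2.666
vertex -0.921 -2.319 3.094
endloop
endfacet
facet normal 0.230 0.321 0.919
outer loop
vertex -0.853 -3.095 3.348
vertex -0.921 -2.319 3.094
vertex -2.927 -2.717 3.734
endloop
endfacet
facet normal -0.989 -0.147 0.031
outer loop
vertex -3.312 3.196 -1.78
vertex -3.186 2.381 -1.616
vertex -3.248 2.932 -0.984
endloop
endfacet
facet normal -0.823 0.516 0.237
outer loop
vertex -3.312 3.196 -1.78
vertex -3.248 2.932 -0.984
vertex -2.87 3.645 -1.223
endloop
endfacet
facet normal -0.471 0.831 -0.296
outer loop
vertex -3.312 3.196 -1.78
vertex -2.87 3.645 -1.223
vertex -2.575 3.534 -2.003
endloop
endfacet
facet normal -0.419 0.363 -0.832
outer loop
vertex -3.312 3.196 -1.78
vertex -2.575 3.534 -2.003
vertex -2.77 2.753 -2.246
endloop
endfacet
facet normal -0.738 -0.241 -0.630
outer loop
vertex -3.312 3.196 -1.78
vertex -2.77 2.753 -2.246
vertex -3.186 2.381 -1.616
endloop
endfacet
facet normal -0.382 0.469 0.796
outer loop
vertex -2.87 3.645 -1.223
vertex -3.248 2.932 -0.984
vertex -2.47 3.107 -0.714
endloop
endfacet
facet normal -0.649 -0.604 0.463
outer loop
vertex -3.248 2.932 -0.984
vertex -3.186 2.381 -1.616
vertex -2.665 2.326 -0.957
endloop
endfacet
facet normal -0.244 -0.756 -0.607
outer loop
vertex -3.186 2.381 -1.616
vertex -2.77 2.753 -2.246
vertex -2.37 2.215 -1.737
endloop
endfacet
facet normal 0.275 0.222 -0.935
outer loop
vertex -2.77 2.753 -2.246
vertex -2.575 3.534 -2.003
vertex -1.992 2.928 -1.976
endloop
endfacet
facet normal 0.189 0.980 -0.068
outer loop
vertex -2.575 3.534 -2.003
vertex -2.87 3.645 -1.223
vertex -2.054 3.479 -1.344
endloop
endfacet
facet normal 0.419 -0.363 0.832
outer loop
vertex -1.928 2.664 -1.18
vertex -2.47 3.107 -0.714
vertex -2.665 2.326 -0.957
endloop
endfacet
facet normal 0.471 -0.831 0.296
outer loop
vertex -1.928 2.664 -1.18
vertex -2.665 2.326 -0.957
vertex -2.37 2.215 -1.737
endloop
endfacet
facet normal 0.823 -0.516 -0.237
outer loop
vertex -1.928 2.664 -1.18
vertex -2.37 2.215 -1.737
vertex -1.992 2.928 -1.976
endloop
endfacet
facet normal 0.989 0.147 -0.031
outer loop
vertex -1.928 2.664 -1.18
vertex -1.992 2.928 -1.976
vertex -2.054 3.479 -1.344
endloop
endfacet
facet normal 0.738 0.241 0.630
outer loop
vertex -1.928 2.664 -1.18
vertex -2.054 3.479 -1.344
vertex -2.47 3.107 -0.714
endloop
endfacet
facet normal -0.275 -0.222 0.935
outer loop
vertex -2.665 2.326 -0.957
vertex -2.47 3.107 -0.714
vertex -3.248 2.932 -0.984
endloop
endfacet
facet normal -0.189 -0.980 0.068
outer loop
vertex -2.37 2.215 -1.737
vertex -2.665 2.326 -0.957
vertex -3.186 2.381 -1.616
endloop
endfacet
facet normal 0.382 -0.469 -0.796
outer loop
vertex -1.992 2.928 -1.976
vertex -2.37 2.215 -1.737
vertex -2.77 2.753 -2.246
endloop
endfacet
facet normal 0.649 0.604 -0.463
outer loop
vertex -2.054 3.479 -1.344
vertex -1.992 2.928 -1.976
vertex -2.575 3.534 -2.003
endloop
endfacet
facet normal 0.244 0.756 0.607
outer loop
vertex -2.47 3.107 -0.714
vertex -2.054 3.479 -1.344
vertex -2.87 3.645 -1.223
endloop
endfacet
facet normal -0.829 -0.192 -0.525
outer loop
vertex 0.531 -4.002 2.168
vertex 0.932 -2.524 0.994
vertex 1.523 -5.174 1.032
endloop
endfacet
facet normal -0.208 -0.766 0.609
outer loop
vertex 2.808 -4.876 1.846
vertex 0.531 -4.002 2.168
vertex 1.523 -5.174 1.032
endloop
endfacet
facet normal -0.829 -0.192 -0.525
outer loop
vertex 1.523 -5.174 1.032
vertex 0.932 -2.524 0.994
vertex 1.924 -3.696 -0.142
endloop
endfacet
facet normal 0.519 -0.614 -0.595
outer loop
vertex 1.924 -3.696 -0.142
vertex 2.808 -4.876 1.846
vertex 1.523 -5.174 1.032
endloop
endfacet
facet normal -0.519 0.614 0.595
outer loop
vertex 0.531 -4.002 2.168
vertex 2.217 -2.226 1.808
vertex 0.932 -2.524 0.994
endloop
endfacet
facet normal -0.208 -0.766 0.609
outer loop
vertex 1.816 -3.704 2.982
vertex 0.531 -4.002 2.168
vertex 2.808 -4.876 1.846
endloop
endfacet
facet normal -0.519 0.614 0.595
outer loop
vertex 1.816 -3.704 2.982
vertex 2.217 -2.226 1.808
vertex 0.531 -4.002 2.168
endloop
endfacet
facet normal 0.208 0.766 -0.609
outer loop
vertex 0.932 -2.524 0.994
vertex 2.217 -2.226 1.808
vertex 1.924 -3.696 -0.142
endloop
endfacet
facet normal 0.519 -0.614 -0.595
outer loop
vertex 3.209 -3.398 0.672
vertex 2.808 -4.876 1.846
vertex 1.924 -3.696 -0.142
endloop
endfacet
facet normal 0.208 0.766 -0.609
outer loop
vertex 1.924 -3.696 -0.142
vertex 2.217 -2.226 1.808
vertex 3.209 -3.398 0.672
endloop
endfacet
facet normal 0.829 0.192 0.525
outer loop
vertex 3.209 -3.398 0.672
vertex 1.816 -3.704 2.982
vertex 2.808 -4.876 1.846
endloop
endfacet
facet normal 0.829 0.192 0.525
outer loop
vertex 2.217 -2.226 1.808
vertex 1.816 -3.704 2.982
vertex 3.209 -3.398 0.672
endloop
endfacet

endsolid


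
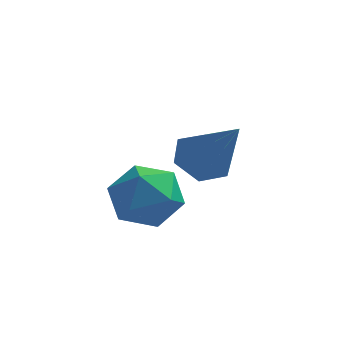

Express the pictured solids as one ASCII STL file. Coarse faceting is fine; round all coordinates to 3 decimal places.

solid 
facet normal -0.481 0.434 -0.762
outer loop
vertex 1.324 -1.156 -3.188
vertex 0.851 -1.037 -2.822
vertex 1.304 -0.632 -2.877
endloop
endfacet
facet normal 0.984 0.118 -0.136
outer loop
vertex 1.324 -1.156 -3.188
vertex 1.304 -0.632 -2.877
vertex 1.609 -1.723 -1.618
endloop
endfacet
facet normal -0.480 0.433 -0.763
outer loop
vertex 1.304 -0.632 -2.877
vertex 0.851 -1.037 -2.822
vertex 0.83 -0.513 -2.511
endloop
endfacet
facet normal 0.540 0.696 0.473
outer loop
vertex 1.304 -0.632 -2.877
vertex 0.83 -0.513 -2.511
vertex 1.609 -1.723 -1.618
endloop
endfacet
facet normal -0.479 0.434 -0.763
outer loop
vertex 0.83 -0.513 -2.511
vertex 0.851 -1.037 -2.822
vertex 0.377 -0.918 -2.457
endloop
endfacet
facet normal -0.292 0.439 0.850
outer loop
vertex 0.83 -0.513 -2.511
vertex 0.377 -0.918 -2.457
vertex 1.609 -1.723 -1.618
endloop
endfacet
facet normal -0.479 0.434 -0.763
outer loop
vertex 0.377 -0.918 -2.457
vertex 0.851 -1.037 -2.822
vertex 0.398 -1.442 -2.768
endloop
endfacet
facet normal -0.679 -0.395 0.619
outer loop
vertex 0.377 -0.918 -2.457
vertex 0.398 -1.442 -2.768
vertex 1.609 -1.723 -1.618
endloop
endfacet
facet normal -0.479 0.435 -0.762
outer loop
vertex 0.398 -1.442 -2.768
vertex 0.851 -1.037 -2.822
vertex 0.872 -1.561 -3.134
endloop
endfacet
facet normal -0.236 -0.972 0.011
outer loop
vertex 0.398 -1.442 -2.768
vertex 0.872 -1.561 -3.134
vertex 1.609 -1.723 -1.618
endloop
endfacet
facet normal -0.480 0.434 -0.762
outer loop
vertex 0.872 -1.561 -3.134
vertex 0.851 -1.037 -2.822
vertex 1.324 -1.156 -3.188
endloop
endfacet
facet normal 0.596 -0.714 -0.366
outer loop
vertex 0.872 -1.561 -3.134
vertex 1.324 -1.156 -3.188
vertex 1.609 -1.723 -1.618
endloop
endfacet
facet normal -0.862 0.411 0.296
outer loop
vertex -0.75 -0.532 -4.204
vertex -0.893 -1.16 -3.748
vertex -0.498 -0.542 -3.457
endloop
endfacet
facet normal -0.379 0.915 0.140
outer loop
vertex -0.75 -0.532 -4.204
vertex -0.498 -0.542 -3.457
vertex -0.031 -0.261 -4.027
endloop
endfacet
facet normal -0.178 0.824 -0.537
outer loop
vertex -0.75 -0.532 -4.204
vertex -0.031 -0.261 -4.027
vertex -0.138 -0.704 -4.671
endloop
endfacet
facet normal -0.537 0.265 -0.801
outer loop
vertex -0.75 -0.532 -4.204
vertex -0.138 -0.704 -4.671
vertex -0.671 -1.26 -4.498
endloop
endfacet
facet normal -0.958 0.011 -0.285
outer loop
vertex -0.75 -0.532 -4.204
vertex -0.671 -1.26 -4.498
vertex -0.893 -1.16 -3.748
endloop
endfacet
facet normal 0.191 0.809 0.555
outer loop
vertex -0.031 -0.261 -4.027
vertex -0.498 -0.542 -3.457
vertex 0.271 -0.72 -3.462
endloop
endfacet
facet normal -0.589 -0.004 0.808
outer loop
vertex -0.498 -0.542 -3.457
vertex -0.893 -1.16 -3.748
vertex -0.262 -1.276 -3.289
endloop
endfacet
facet normal -0.745 -0.654 -0.133
outer loop
vertex -0.893 -1.16 -3.748
vertex -0.671 -1.26 -4.498
vertex -0.369 -1.719 -3.933
endloop
endfacet
facet normal -0.062 -0.242 -0.968
outer loop
vertex -0.671 -1.26 -4.498
vertex -0.138 -0.704 -4.671
vertex 0.098 -1.438 -4.503
endloop
endfacet
facet normal 0.516 0.663 -0.542
outer loop
vertex -0.138 -0.704 -4.671
vertex -0.031 -0.261 -4.027
vertex 0.493 -0.82 -4.212
endloop
endfacet
facet normal 0.537 -0.265 0.801
outer loop
vertex 0.35 -1.448 -3.756
vertex 0.271 -0.72 -3.462
vertex -0.262 -1.276 -3.289
endloop
endfacet
facet normal 0.178 -0.824 0.537
outer loop
vertex 0.35 -1.448 -3.756
vertex -0.262 -1.276 -3.289
vertex -0.369 -1.719 -3.933
endloop
endfacet
facet normal 0.379 -0.915 -0.140
outer loop
vertex 0.35 -1.448 -3.756
vertex -0.369 -1.719 -3.933
vertex 0.098 -1.438 -4.503
endloop
endfacet
facet normal 0.862 -0.411 -0.296
outer loop
vertex 0.35 -1.448 -3.756
vertex 0.098 -1.438 -4.503
vertex 0.493 -0.82 -4.212
endloop
endfacet
facet normal 0.958 -0.011 0.285
outer loop
vertex 0.35 -1.448 -3.756
vertex 0.493 -0.82 -4.212
vertex 0.271 -0.72 -3.462
endloop
endfacet
facet normal 0.062 0.242 0.968
outer loop
vertex -0.262 -1.276 -3.289
vertex 0.271 -0.72 -3.462
vertex -0.498 -0.542 -3.457
endloop
endfacet
facet normal -0.516 -0.663 0.542
outer loop
vertex -0.369 -1.719 -3.933
vertex -0.262 -1.276 -3.289
vertex -0.893 -1.16 -3.748
endloop
endfacet
facet normal -0.191 -0.809 -0.555
outer loop
vertex 0.098 -1.438 -4.503
vertex -0.369 -1.719 -3.933
vertex -0.671 -1.26 -4.498
endloop
endfacet
facet normal 0.589 0.004 -0.808
outer loop
vertex 0.493 -0.82 -4.212
vertex 0.098 -1.438 -4.503
vertex -0.138 -0.704 -4.671
endloop
endfacet
facet normal 0.745 0.654 0.133
outer loop
vertex 0.271 -0.72 -3.462
vertex 0.493 -0.82 -4.212
vertex -0.031 -0.261 -4.027
endloop
endfacet

endsolid


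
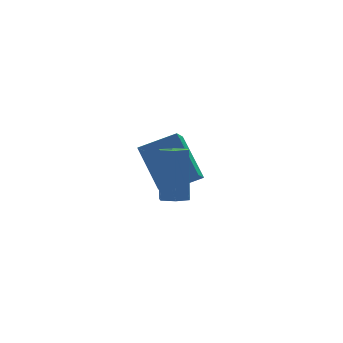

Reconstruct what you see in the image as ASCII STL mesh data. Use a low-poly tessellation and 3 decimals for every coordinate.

solid 
facet normal -0.888 0.193 -0.418
outer loop
vertex -3.307 3.247 -3.013
vertex -2.875 3.854 -3.649
vertex -3.043 1.741 -4.27
endloop
endfacet
facet normal -0.440 -0.620 0.650
outer loop
vertex -1.685 1.446 -3.631
vertex -3.307 3.247 -3.013
vertex -3.043 1.741 -4.27
endloop
endfacet
facet normal -0.888 0.193 -0.418
outer loop
vertex -3.043 1.741 -4.27
vertex -2.875 3.854 -3.649
vertex -2.611 2.348 -4.907
endloop
endfacet
facet normal 0.133 -0.761 -0.635
outer loop
vertex -2.611 2.348 -4.907
vertex -1.685 1.446 -3.631
vertex -3.043 1.741 -4.27
endloop
endfacet
facet normal -0.134 0.761 0.635
outer loop
vertex -3.307 3.247 -3.013
vertex -1.517 3.559 -3.01
vertex -2.875 3.854 -3.649
endloop
endfacet
facet normal -0.441 -0.620 0.649
outer loop
vertex -1.949 2.952 -2.373
vertex -3.307 3.247 -3.013
vertex -1.685 1.446 -3.631
endloop
endfacet
facet normal -0.134 0.761 0.635
outer loop
vertex -1.949 2.952 -2.373
vertex -1.517 3.559 -3.01
vertex -3.307 3.247 -3.013
endloop
endfacet
facet normal 0.440 0.620 -0.650
outer loop
vertex -2.875 3.854 -3.649
vertex -1.517 3.559 -3.01
vertex -2.611 2.348 -4.907
endloop
endfacet
facet normal 0.134 -0.761 -0.635
outer loop
vertex -1.253 2.053 -4.267
vertex -1.685 1.446 -3.631
vertex -2.611 2.348 -4.907
endloop
endfacet
facet normal 0.441 0.619 -0.650
outer loop
vertex -2.611 2.348 -4.907
vertex -1.517 3.559 -3.01
vertex -1.253 2.053 -4.267
endloop
endfacet
facet normal 0.888 -0.194 0.418
outer loop
vertex -1.253 2.053 -4.267
vertex -1.949 2.952 -2.373
vertex -1.685 1.446 -3.631
endloop
endfacet
facet normal 0.888 -0.193 0.418
outer loop
vertex -1.517 3.559 -3.01
vertex -1.949 2.952 -2.373
vertex -1.253 2.053 -4.267
endloop
endfacet
facet normal -0.143 -0.444 -0.884
outer loop
vertex -3.12 -1.737 -2.474
vertex -3.525 -1.382 -2.587
vertex -3.007 -1.264 -2.73
endloop
endfacet
facet normal 0.968 -0.248 -0.031
outer loop
vertex -3.12 -1.737 -2.474
vertex -3.007 -1.264 -2.73
vertex -2.831 -0.833 -0.679
endloop
endfacet
facet normal 0.968 -0.248 -0.031
outer loop
vertex -2.831 -0.833 -0.679
vertex -3.007 -1.264 -2.73
vertex -2.718 -0.36 -0.936
endloop
endfacet
facet normal 0.143 0.446 0.884
outer loop
vertex -2.831 -0.833 -0.679
vertex -2.718 -0.36 -0.936
vertex -3.235 -0.478 -0.793
endloop
endfacet
facet normal -0.142 -0.446 -0.884
outer loop
vertex -3.007 -1.264 -2.73
vertex -3.525 -1.382 -2.587
vertex -3.411 -0.909 -2.844
endloop
endfacet
facet normal 0.663 0.620 -0.419
outer loop
vertex -3.007 -1.264 -2.73
vertex -3.411 -0.909 -2.844
vertex -2.718 -0.36 -0.936
endloop
endfacet
facet normal 0.663 0.621 -0.419
outer loop
vertex -2.718 -0.36 -0.936
vertex -3.411 -0.909 -2.844
vertex -3.122 -0.005 -1.049
endloop
endfacet
facet normal 0.143 0.444 0.884
outer loop
vertex -2.718 -0.36 -0.936
vertex -3.122 -0.005 -1.049
vertex -3.235 -0.478 -0.793
endloop
endfacet
facet normal -0.142 -0.446 -0.884
outer loop
vertex -3.411 -0.909 -2.844
vertex -3.525 -1.382 -2.587
vertex -3.929 -1.027 -2.701
endloop
endfacet
facet normal -0.305 0.869 -0.389
outer loop
vertex -3.411 -0.909 -2.844
vertex -3.929 -1.027 -2.701
vertex -3.122 -0.005 -1.049
endloop
endfacet
facet normal -0.305 0.869 -0.389
outer loop
vertex -3.122 -0.005 -1.049
vertex -3.929 -1.027 -2.701
vertex -3.64 -0.123 -0.906
endloop
endfacet
facet normal 0.143 0.444 0.884
outer loop
vertex -3.122 -0.005 -1.049
vertex -3.64 -0.123 -0.906
vertex -3.235 -0.478 -0.793
endloop
endfacet
facet normal -0.143 -0.446 -0.884
outer loop
vertex -3.929 -1.027 -2.701
vertex -3.525 -1.382 -2.587
vertex -4.042 -1.5 -2.444
endloop
endfacet
facet normal -0.968 0.248 0.031
outer loop
vertex -3.929 -1.027 -2.701
vertex -4.042 -1.5 -2.444
vertex -3.64 -0.123 -0.906
endloop
endfacet
facet normal -0.968 0.248 0.031
outer loop
vertex -3.64 -0.123 -0.906
vertex -4.042 -1.5 -2.444
vertex -3.753 -0.596 -0.65
endloop
endfacet
facet normal 0.143 0.444 0.884
outer loop
vertex -3.64 -0.123 -0.906
vertex -3.753 -0.596 -0.65
vertex -3.235 -0.478 -0.793
endloop
endfacet
facet normal -0.143 -0.444 -0.884
outer loop
vertex -4.042 -1.5 -2.444
vertex -3.525 -1.382 -2.587
vertex -3.638 -1.855 -2.331
endloop
endfacet
facet normal -0.663 -0.621 0.419
outer loop
vertex -4.042 -1.5 -2.444
vertex -3.638 -1.855 -2.331
vertex -3.753 -0.596 -0.65
endloop
endfacet
facet normal -0.663 -0.620 0.419
outer loop
vertex -3.753 -0.596 -0.65
vertex -3.638 -1.855 -2.331
vertex -3.349 -0.951 -0.536
endloop
endfacet
facet normal 0.142 0.446 0.884
outer loop
vertex -3.753 -0.596 -0.65
vertex -3.349 -0.951 -0.536
vertex -3.235 -0.478 -0.793
endloop
endfacet
facet normal -0.143 -0.444 -0.884
outer loop
vertex -3.638 -1.855 -2.331
vertex -3.525 -1.382 -2.587
vertex -3.12 -1.737 -2.474
endloop
endfacet
facet normal 0.305 -0.869 0.389
outer loop
vertex -3.638 -1.855 -2.331
vertex -3.12 -1.737 -2.474
vertex -3.349 -0.951 -0.536
endloop
endfacet
facet normal 0.305 -0.869 0.389
outer loop
vertex -3.349 -0.951 -0.536
vertex -3.12 -1.737 -2.474
vertex -2.831 -0.833 -0.679
endloop
endfacet
facet normal 0.142 0.446 0.884
outer loop
vertex -3.349 -0.951 -0.536
vertex -2.831 -0.833 -0.679
vertex -3.235 -0.478 -0.793
endloop
endfacet

endsolid


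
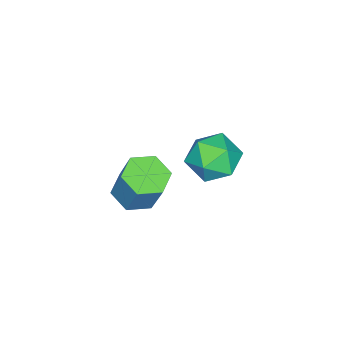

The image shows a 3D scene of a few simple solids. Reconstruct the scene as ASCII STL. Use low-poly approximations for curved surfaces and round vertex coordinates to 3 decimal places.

solid 
facet normal -0.229 -0.371 -0.900
outer loop
vertex 0.859 -4.918 -2.796
vertex 0.207 -4.211 -2.922
vertex 1.124 -4.081 -3.209
endloop
endfacet
facet normal 0.935 -0.343 -0.095
outer loop
vertex 0.859 -4.918 -2.796
vertex 1.124 -4.081 -3.209
vertex 1.326 -4.155 -0.951
endloop
endfacet
facet normal 0.935 -0.343 -0.095
outer loop
vertex 1.326 -4.155 -0.951
vertex 1.124 -4.081 -3.209
vertex 1.591 -3.319 -1.364
endloop
endfacet
facet normal 0.228 0.372 0.900
outer loop
vertex 1.326 -4.155 -0.951
vertex 1.591 -3.319 -1.364
vertex 0.673 -3.449 -1.078
endloop
endfacet
facet normal -0.229 -0.371 -0.900
outer loop
vertex 1.124 -4.081 -3.209
vertex 0.207 -4.211 -2.922
vertex 0.472 -3.374 -3.335
endloop
endfacet
facet normal 0.704 0.575 -0.416
outer loop
vertex 1.124 -4.081 -3.209
vertex 0.472 -3.374 -3.335
vertex 1.591 -3.319 -1.364
endloop
endfacet
facet normal 0.704 0.575 -0.416
outer loop
vertex 1.591 -3.319 -1.364
vertex 0.472 -3.374 -3.335
vertex 0.939 -2.612 -1.49
endloop
endfacet
facet normal 0.228 0.371 0.900
outer loop
vertex 1.591 -3.319 -1.364
vertex 0.939 -2.612 -1.49
vertex 0.673 -3.449 -1.078
endloop
endfacet
facet normal -0.227 -0.372 -0.900
outer loop
vertex 0.472 -3.374 -3.335
vertex 0.207 -4.211 -2.922
vertex -0.446 -3.505 -3.049
endloop
endfacet
facet normal -0.231 0.919 -0.321
outer loop
vertex 0.472 -3.374 -3.335
vertex -0.446 -3.505 -3.049
vertex 0.939 -2.612 -1.49
endloop
endfacet
facet normal -0.230 0.918 -0.322
outer loop
vertex 0.939 -2.612 -1.49
vertex -0.446 -3.505 -3.049
vertex 0.021 -2.742 -1.204
endloop
endfacet
facet normal 0.228 0.371 0.900
outer loop
vertex 0.939 -2.612 -1.49
vertex 0.021 -2.742 -1.204
vertex 0.673 -3.449 -1.078
endloop
endfacet
facet normal -0.228 -0.372 -0.900
outer loop
vertex -0.446 -3.505 -3.049
vertex 0.207 -4.211 -2.922
vertex -0.711 -4.341 -2.636
endloop
endfacet
facet normal -0.935 0.343 0.095
outer loop
vertex -0.446 -3.505 -3.049
vertex -0.711 -4.341 -2.636
vertex 0.021 -2.742 -1.204
endloop
endfacet
facet normal -0.935 0.343 0.095
outer loop
vertex 0.021 -2.742 -1.204
vertex -0.711 -4.341 -2.636
vertex -0.244 -3.579 -0.791
endloop
endfacet
facet normal 0.229 0.371 0.900
outer loop
vertex 0.021 -2.742 -1.204
vertex -0.244 -3.579 -0.791
vertex 0.673 -3.449 -1.078
endloop
endfacet
facet normal -0.228 -0.371 -0.900
outer loop
vertex -0.711 -4.341 -2.636
vertex 0.207 -4.211 -2.922
vertex -0.059 -5.048 -2.51
endloop
endfacet
facet normal -0.704 -0.575 0.416
outer loop
vertex -0.711 -4.341 -2.636
vertex -0.059 -5.048 -2.51
vertex -0.244 -3.579 -0.791
endloop
endfacet
facet normal -0.704 -0.575 0.416
outer loop
vertex -0.244 -3.579 -0.791
vertex -0.059 -5.048 -2.51
vertex 0.408 -4.286 -0.665
endloop
endfacet
facet normal 0.229 0.371 0.900
outer loop
vertex -0.244 -3.579 -0.791
vertex 0.408 -4.286 -0.665
vertex 0.673 -3.449 -1.078
endloop
endfacet
facet normal -0.228 -0.371 -0.900
outer loop
vertex -0.059 -5.048 -2.51
vertex 0.207 -4.211 -2.922
vertex 0.859 -4.918 -2.796
endloop
endfacet
facet normal 0.230 -0.919 0.321
outer loop
vertex -0.059 -5.048 -2.51
vertex 0.859 -4.918 -2.796
vertex 0.408 -4.286 -0.665
endloop
endfacet
facet normal 0.231 -0.918 0.321
outer loop
vertex 0.408 -4.286 -0.665
vertex 0.859 -4.918 -2.796
vertex 1.326 -4.155 -0.951
endloop
endfacet
facet normal 0.227 0.372 0.900
outer loop
vertex 0.408 -4.286 -0.665
vertex 1.326 -4.155 -0.951
vertex 0.673 -3.449 -1.078
endloop
endfacet
facet normal -0.943 0.261 0.205
outer loop
vertex -4.823 -3.093 -4.036
vertex -4.538 -3.007 -2.832
vertex -4.423 -2.015 -3.569
endloop
endfacet
facet normal -0.756 0.476 -0.451
outer loop
vertex -4.823 -3.093 -4.036
vertex -4.423 -2.015 -3.569
vertex -4.01 -2.404 -4.672
endloop
endfacet
facet normal -0.559 -0.100 -0.823
outer loop
vertex -4.823 -3.093 -4.036
vertex -4.01 -2.404 -4.672
vertex -3.87 -3.635 -4.617
endloop
endfacet
facet normal -0.625 -0.671 -0.400
outer loop
vertex -4.823 -3.093 -4.036
vertex -3.87 -3.635 -4.617
vertex -4.197 -4.008 -3.48
endloop
endfacet
facet normal -0.863 -0.447 0.236
outer loop
vertex -4.823 -3.093 -4.036
vertex -4.197 -4.008 -3.48
vertex -4.538 -3.007 -2.832
endloop
endfacet
facet normal -0.187 0.902 -0.388
outer loop
vertex -4.01 -2.404 -4.672
vertex -4.423 -2.015 -3.569
vertex -3.223 -1.892 -3.86
endloop
endfacet
facet normal -0.491 0.555 0.671
outer loop
vertex -4.423 -2.015 -3.569
vertex -4.538 -3.007 -2.832
vertex -3.55 -2.265 -2.723
endloop
endfacet
facet normal -0.361 -0.590 0.722
outer loop
vertex -4.538 -3.007 -2.832
vertex -4.197 -4.008 -3.48
vertex -3.41 -3.496 -2.668
endloop
endfacet
facet normal 0.023 -0.952 -0.306
outer loop
vertex -4.197 -4.008 -3.48
vertex -3.87 -3.635 -4.617
vertex -2.997 -3.885 -3.771
endloop
endfacet
facet normal 0.131 -0.029 -0.991
outer loop
vertex -3.87 -3.635 -4.617
vertex -4.01 -2.404 -4.672
vertex -2.882 -2.893 -4.508
endloop
endfacet
facet normal 0.625 0.671 0.400
outer loop
vertex -2.597 -2.807 -3.304
vertex -3.223 -1.892 -3.86
vertex -3.55 -2.265 -2.723
endloop
endfacet
facet normal 0.559 0.100 0.823
outer loop
vertex -2.597 -2.807 -3.304
vertex -3.55 -2.265 -2.723
vertex -3.41 -3.496 -2.668
endloop
endfacet
facet normal 0.756 -0.476 0.451
outer loop
vertex -2.597 -2.807 -3.304
vertex -3.41 -3.496 -2.668
vertex -2.997 -3.885 -3.771
endloop
endfacet
facet normal 0.943 -0.261 -0.205
outer loop
vertex -2.597 -2.807 -3.304
vertex -2.997 -3.885 -3.771
vertex -2.882 -2.893 -4.508
endloop
endfacet
facet normal 0.863 0.447 -0.236
outer loop
vertex -2.597 -2.807 -3.304
vertex -2.882 -2.893 -4.508
vertex -3.223 -1.892 -3.86
endloop
endfacet
facet normal -0.023 0.952 0.306
outer loop
vertex -3.55 -2.265 -2.723
vertex -3.223 -1.892 -3.86
vertex -4.423 -2.015 -3.569
endloop
endfacet
facet normal -0.131 0.029 0.991
outer loop
vertex -3.41 -3.496 -2.668
vertex -3.55 -2.265 -2.723
vertex -4.538 -3.007 -2.832
endloop
endfacet
facet normal 0.187 -0.902 0.388
outer loop
vertex -2.997 -3.885 -3.771
vertex -3.41 -3.496 -2.668
vertex -4.197 -4.008 -3.48
endloop
endfacet
facet normal 0.491 -0.555 -0.671
outer loop
vertex -2.882 -2.893 -4.508
vertex -2.997 -3.885 -3.771
vertex -3.87 -3.635 -4.617
endloop
endfacet
facet normal 0.361 0.590 -0.722
outer loop
vertex -3.223 -1.892 -3.86
vertex -2.882 -2.893 -4.508
vertex -4.01 -2.404 -4.672
endloop
endfacet

endsolid
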